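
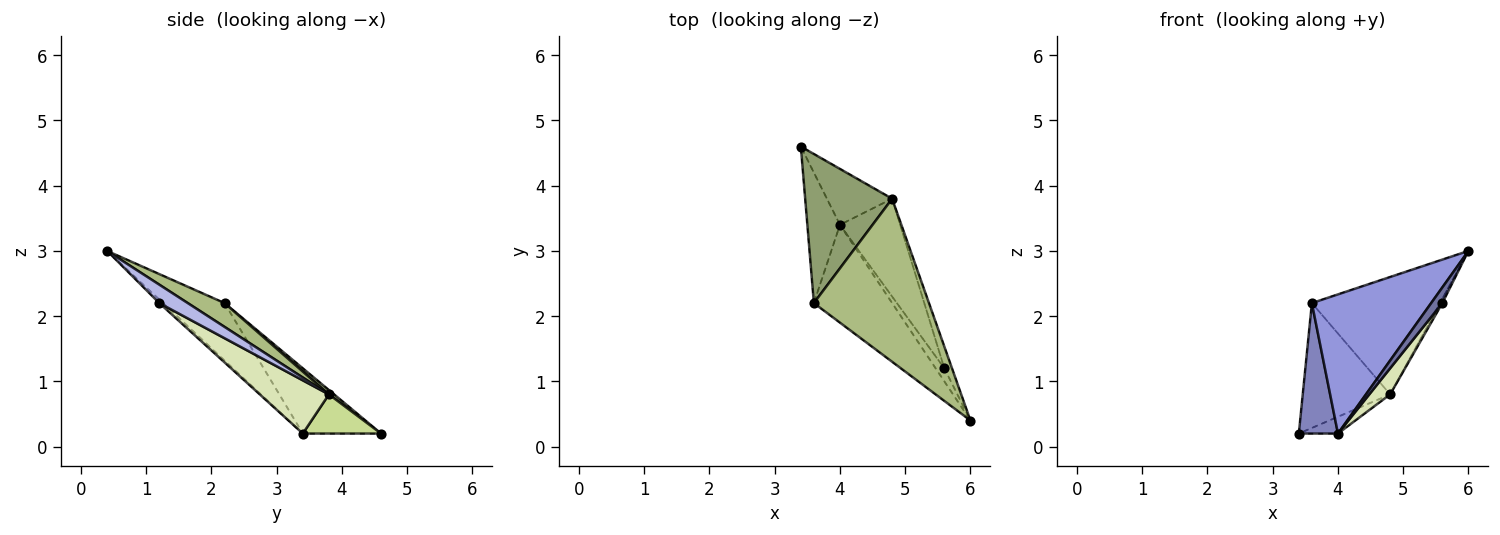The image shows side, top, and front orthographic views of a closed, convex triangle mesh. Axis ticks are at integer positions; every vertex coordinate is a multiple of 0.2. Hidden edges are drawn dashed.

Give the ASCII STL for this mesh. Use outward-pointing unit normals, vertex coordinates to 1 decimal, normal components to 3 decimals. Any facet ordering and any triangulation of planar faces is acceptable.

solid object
 facet normal -0.248 -0.744 -0.620
  outer loop
   vertex 5.6 1.2 2.2
   vertex 6.0 0.4 3.0
   vertex 4.0 3.4 0.2
  endloop
 endfacet
 facet normal -0.816 -0.408 -0.408
  outer loop
   vertex 3.6 2.2 2.2
   vertex 3.4 4.6 0.2
   vertex 4.0 3.4 0.2
  endloop
 endfacet
 facet normal -0.389 -0.754 -0.530
  outer loop
   vertex 3.6 2.2 2.2
   vertex 4.0 3.4 0.2
   vertex 6.0 0.4 3.0
  endloop
 endfacet
 facet normal 0.920 0.077 -0.383
  outer loop
   vertex 4.8 3.8 0.8
   vertex 6.0 0.4 3.0
   vertex 5.6 1.2 2.2
  endloop
 endfacet
 facet normal 0.038 0.642 0.766
  outer loop
   vertex 4.8 3.8 0.8
   vertex 3.4 4.6 0.2
   vertex 3.6 2.2 2.2
  endloop
 endfacet
 facet normal 0.165 0.576 0.800
  outer loop
   vertex 4.8 3.8 0.8
   vertex 3.6 2.2 2.2
   vertex 6.0 0.4 3.0
  endloop
 endfacet
 facet normal 0.498 0.249 -0.830
  outer loop
   vertex 4.8 3.8 0.8
   vertex 4.0 3.4 0.2
   vertex 3.4 4.6 0.2
  endloop
 endfacet
 facet normal 0.649 -0.196 -0.735
  outer loop
   vertex 4.8 3.8 0.8
   vertex 5.6 1.2 2.2
   vertex 4.0 3.4 0.2
  endloop
 endfacet
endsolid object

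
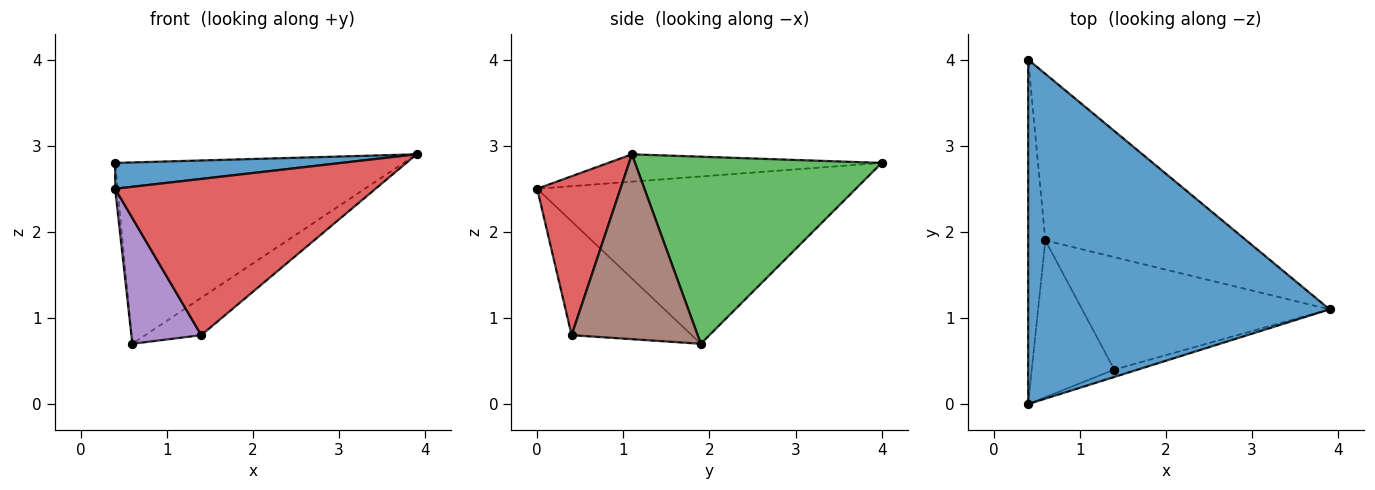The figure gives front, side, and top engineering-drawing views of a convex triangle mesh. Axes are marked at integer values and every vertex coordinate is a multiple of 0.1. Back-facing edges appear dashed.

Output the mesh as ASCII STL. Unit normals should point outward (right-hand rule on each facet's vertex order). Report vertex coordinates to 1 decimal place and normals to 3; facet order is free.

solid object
 facet normal -0.090 -0.074 0.993
  outer loop
   vertex 0.4 4.0 2.8
   vertex 0.4 0.0 2.5
   vertex 3.9 1.1 2.9
  endloop
 endfacet
 facet normal -0.995 0.008 -0.102
  outer loop
   vertex 0.6 1.9 0.7
   vertex 0.4 0.0 2.5
   vertex 0.4 4.0 2.8
  endloop
 endfacet
 facet normal 0.533 0.623 -0.572
  outer loop
   vertex 0.6 1.9 0.7
   vertex 0.4 4.0 2.8
   vertex 3.9 1.1 2.9
  endloop
 endfacet
 facet normal 0.304 -0.952 -0.045
  outer loop
   vertex 1.4 0.4 0.8
   vertex 3.9 1.1 2.9
   vertex 0.4 0.0 2.5
  endloop
 endfacet
 facet normal -0.732 -0.426 -0.531
  outer loop
   vertex 1.4 0.4 0.8
   vertex 0.4 0.0 2.5
   vertex 0.6 1.9 0.7
  endloop
 endfacet
 facet normal 0.578 0.257 -0.774
  outer loop
   vertex 1.4 0.4 0.8
   vertex 0.6 1.9 0.7
   vertex 3.9 1.1 2.9
  endloop
 endfacet
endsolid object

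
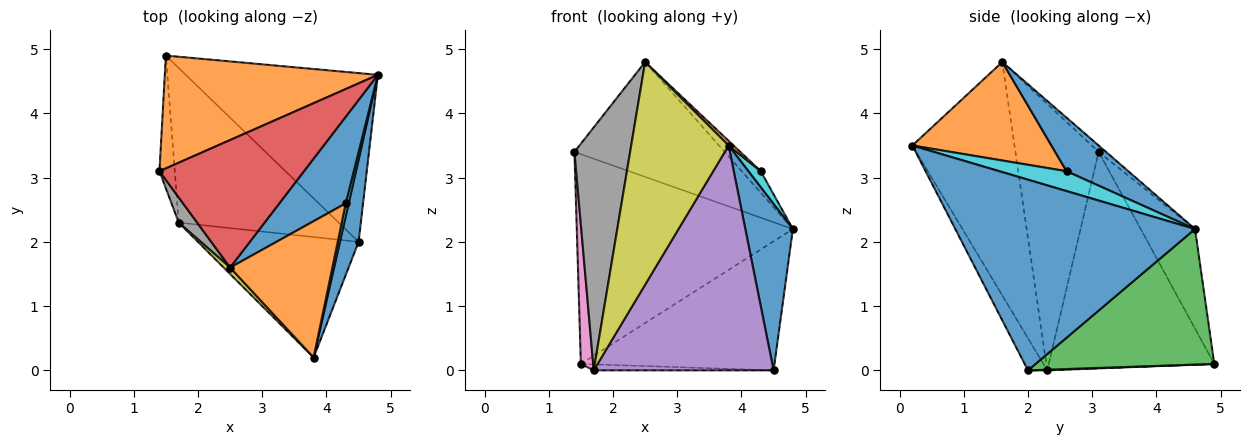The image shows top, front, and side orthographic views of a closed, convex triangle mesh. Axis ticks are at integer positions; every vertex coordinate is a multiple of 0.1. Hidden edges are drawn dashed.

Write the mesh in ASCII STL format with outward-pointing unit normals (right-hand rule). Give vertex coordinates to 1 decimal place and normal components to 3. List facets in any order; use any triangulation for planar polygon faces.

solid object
 facet normal 0.976 -0.194 0.096
  outer loop
   vertex 4.5 2.0 0.0
   vertex 4.8 4.6 2.2
   vertex 3.8 0.2 3.5
  endloop
 endfacet
 facet normal -0.216 0.860 0.462
  outer loop
   vertex 1.5 4.9 0.1
   vertex 1.4 3.1 3.4
   vertex 4.8 4.6 2.2
  endloop
 endfacet
 facet normal 0.489 0.530 -0.693
  outer loop
   vertex 1.5 4.9 0.1
   vertex 4.8 4.6 2.2
   vertex 4.5 2.0 0.0
  endloop
 endfacet
 facet normal -0.033 0.669 0.743
  outer loop
   vertex 2.5 1.6 4.8
   vertex 4.8 4.6 2.2
   vertex 1.4 3.1 3.4
  endloop
 endfacet
 facet normal -0.094 -0.878 -0.470
  outer loop
   vertex 1.7 2.3 0.0
   vertex 4.5 2.0 0.0
   vertex 3.8 0.2 3.5
  endloop
 endfacet
 facet normal 0.004 0.039 -0.999
  outer loop
   vertex 1.7 2.3 0.0
   vertex 1.5 4.9 0.1
   vertex 4.5 2.0 0.0
  endloop
 endfacet
 facet normal -0.995 -0.074 -0.070
  outer loop
   vertex 1.7 2.3 0.0
   vertex 1.4 3.1 3.4
   vertex 1.5 4.9 0.1
  endloop
 endfacet
 facet normal -0.830 -0.555 0.057
  outer loop
   vertex 1.7 2.3 0.0
   vertex 2.5 1.6 4.8
   vertex 1.4 3.1 3.4
  endloop
 endfacet
 facet normal -0.723 -0.690 0.020
  outer loop
   vertex 1.7 2.3 0.0
   vertex 3.8 0.2 3.5
   vertex 2.5 1.6 4.8
  endloop
 endfacet
 facet normal 0.973 -0.179 0.143
  outer loop
   vertex 4.3 2.6 3.1
   vertex 3.8 0.2 3.5
   vertex 4.8 4.6 2.2
  endloop
 endfacet
 facet normal 0.616 0.190 0.764
  outer loop
   vertex 4.3 2.6 3.1
   vertex 4.8 4.6 2.2
   vertex 2.5 1.6 4.8
  endloop
 endfacet
 facet normal 0.694 -0.025 0.720
  outer loop
   vertex 4.3 2.6 3.1
   vertex 2.5 1.6 4.8
   vertex 3.8 0.2 3.5
  endloop
 endfacet
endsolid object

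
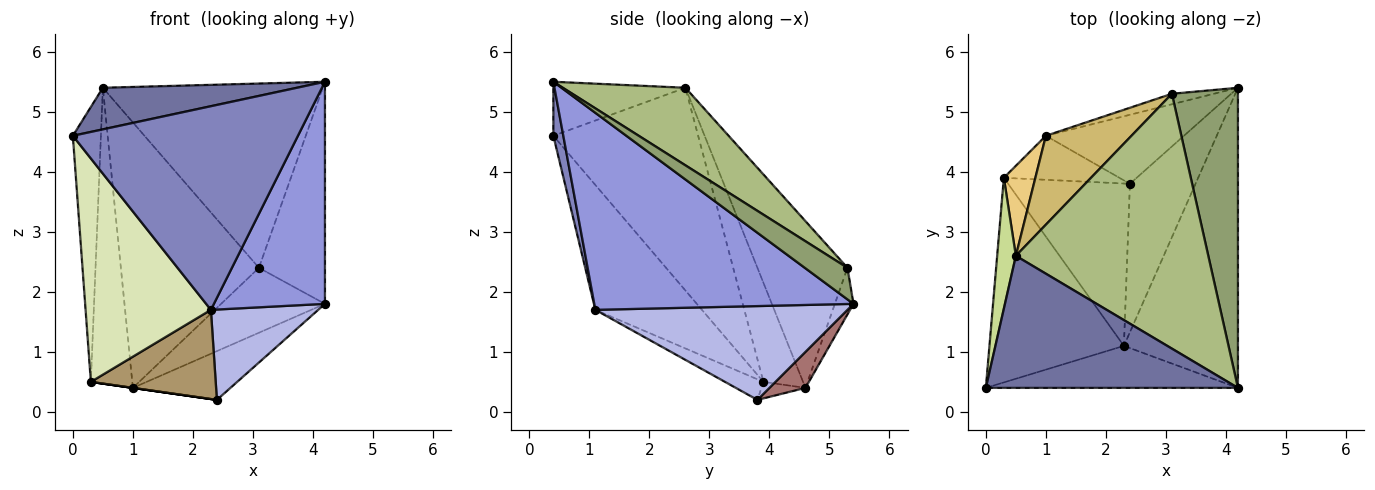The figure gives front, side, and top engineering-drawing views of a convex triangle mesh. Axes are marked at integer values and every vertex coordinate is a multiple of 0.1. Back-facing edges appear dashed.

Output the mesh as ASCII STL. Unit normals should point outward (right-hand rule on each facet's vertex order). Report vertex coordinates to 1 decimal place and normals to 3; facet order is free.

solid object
 facet normal -0.200 -0.294 0.934
  outer loop
   vertex 0.5 2.6 5.4
   vertex 0.0 0.4 4.6
   vertex 4.2 0.4 5.5
  endloop
 endfacet
 facet normal 0.043 -0.978 -0.202
  outer loop
   vertex 2.3 1.1 1.7
   vertex 4.2 0.4 5.5
   vertex 0.0 0.4 4.6
  endloop
 endfacet
 facet normal 0.811 -0.348 -0.470
  outer loop
   vertex 2.3 1.1 1.7
   vertex 4.2 5.4 1.8
   vertex 4.2 0.4 5.5
  endloop
 endfacet
 facet normal 0.774 -0.329 -0.541
  outer loop
   vertex 2.3 1.1 1.7
   vertex 2.4 3.8 0.2
   vertex 4.2 5.4 1.8
  endloop
 endfacet
 facet normal 0.359 0.555 0.750
  outer loop
   vertex 3.1 5.3 2.4
   vertex 4.2 0.4 5.5
   vertex 4.2 5.4 1.8
  endloop
 endfacet
 facet normal 0.310 0.557 0.770
  outer loop
   vertex 3.1 5.3 2.4
   vertex 0.5 2.6 5.4
   vertex 4.2 0.4 5.5
  endloop
 endfacet
 facet normal -0.978 0.189 0.090
  outer loop
   vertex 0.3 3.9 0.5
   vertex 0.0 0.4 4.6
   vertex 0.5 2.6 5.4
  endloop
 endfacet
 facet normal -0.531 -0.625 -0.572
  outer loop
   vertex 0.3 3.9 0.5
   vertex 2.3 1.1 1.7
   vertex 0.0 0.4 4.6
  endloop
 endfacet
 facet normal -0.147 -0.476 -0.867
  outer loop
   vertex 0.3 3.9 0.5
   vertex 2.4 3.8 0.2
   vertex 2.3 1.1 1.7
  endloop
 endfacet
 facet normal -0.526 0.807 0.270
  outer loop
   vertex 1.0 4.6 0.4
   vertex 0.5 2.6 5.4
   vertex 3.1 5.3 2.4
  endloop
 endfacet
 facet normal -0.675 0.706 0.215
  outer loop
   vertex 1.0 4.6 0.4
   vertex 0.3 3.9 0.5
   vertex 0.5 2.6 5.4
  endloop
 endfacet
 facet normal -0.174 0.972 -0.157
  outer loop
   vertex 1.0 4.6 0.4
   vertex 3.1 5.3 2.4
   vertex 4.2 5.4 1.8
  endloop
 endfacet
 facet normal 0.208 0.564 -0.799
  outer loop
   vertex 1.0 4.6 0.4
   vertex 4.2 5.4 1.8
   vertex 2.4 3.8 0.2
  endloop
 endfacet
 facet normal -0.141 0.000 -0.990
  outer loop
   vertex 1.0 4.6 0.4
   vertex 2.4 3.8 0.2
   vertex 0.3 3.9 0.5
  endloop
 endfacet
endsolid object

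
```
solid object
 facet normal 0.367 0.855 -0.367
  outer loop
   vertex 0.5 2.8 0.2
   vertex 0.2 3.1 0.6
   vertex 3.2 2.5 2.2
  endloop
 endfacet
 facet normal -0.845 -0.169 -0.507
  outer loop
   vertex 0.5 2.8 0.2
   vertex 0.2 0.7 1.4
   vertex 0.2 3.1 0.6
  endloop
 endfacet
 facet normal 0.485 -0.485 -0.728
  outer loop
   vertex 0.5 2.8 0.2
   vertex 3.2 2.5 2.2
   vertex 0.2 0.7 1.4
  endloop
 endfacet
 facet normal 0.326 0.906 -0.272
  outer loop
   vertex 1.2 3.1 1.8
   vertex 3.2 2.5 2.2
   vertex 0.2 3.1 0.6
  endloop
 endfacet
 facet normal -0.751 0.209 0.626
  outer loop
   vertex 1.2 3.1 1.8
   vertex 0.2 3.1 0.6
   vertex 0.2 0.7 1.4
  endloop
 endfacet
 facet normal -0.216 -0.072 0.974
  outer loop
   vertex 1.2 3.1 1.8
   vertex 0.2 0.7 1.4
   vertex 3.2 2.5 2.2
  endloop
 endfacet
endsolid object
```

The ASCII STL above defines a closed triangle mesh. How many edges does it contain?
9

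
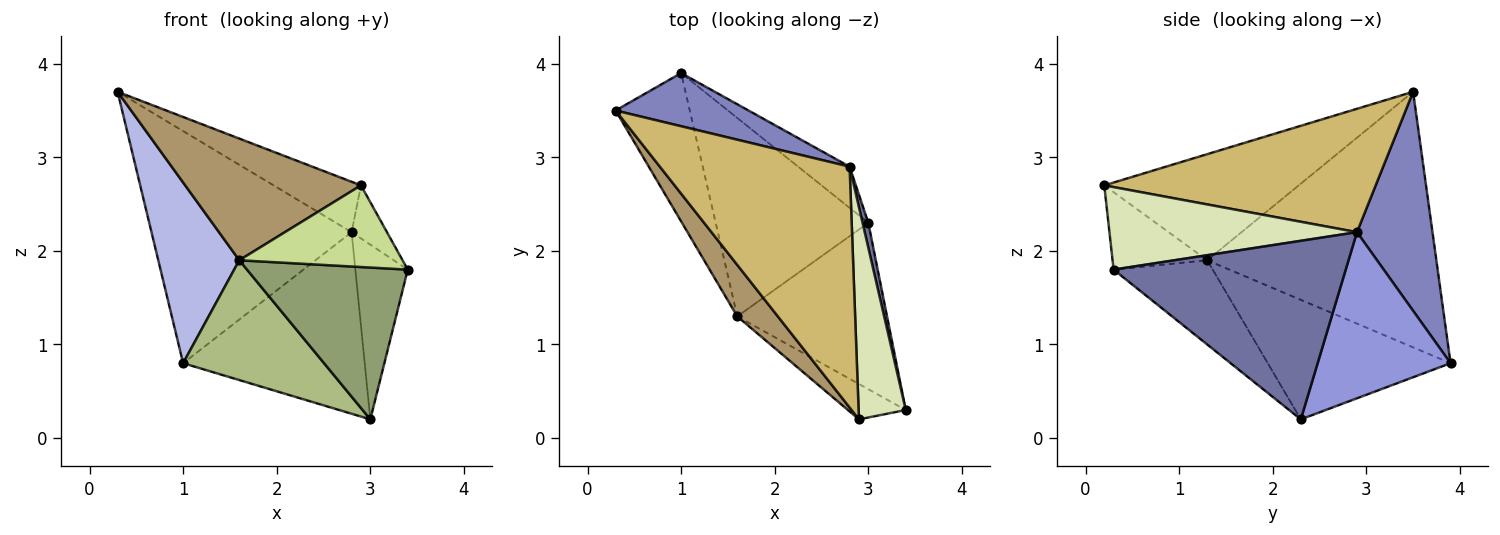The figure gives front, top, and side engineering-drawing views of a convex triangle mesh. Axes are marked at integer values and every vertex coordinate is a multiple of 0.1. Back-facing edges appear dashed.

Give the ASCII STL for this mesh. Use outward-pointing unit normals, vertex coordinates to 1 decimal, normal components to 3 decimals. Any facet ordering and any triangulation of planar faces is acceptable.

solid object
 facet normal 0.975 0.220 0.031
  outer loop
   vertex 2.8 2.9 2.2
   vertex 3.4 0.3 1.8
   vertex 3.0 2.3 0.2
  endloop
 endfacet
 facet normal 0.345 0.915 0.210
  outer loop
   vertex 2.8 2.9 2.2
   vertex 1.0 3.9 0.8
   vertex 0.3 3.5 3.7
  endloop
 endfacet
 facet normal 0.581 0.794 -0.180
  outer loop
   vertex 2.8 2.9 2.2
   vertex 3.0 2.3 0.2
   vertex 1.0 3.9 0.8
  endloop
 endfacet
 facet normal -0.909 -0.321 -0.264
  outer loop
   vertex 1.6 1.3 1.9
   vertex 0.3 3.5 3.7
   vertex 1.0 3.9 0.8
  endloop
 endfacet
 facet normal -0.384 -0.622 -0.682
  outer loop
   vertex 1.6 1.3 1.9
   vertex 3.0 2.3 0.2
   vertex 3.4 0.3 1.8
  endloop
 endfacet
 facet normal -0.557 -0.429 -0.711
  outer loop
   vertex 1.6 1.3 1.9
   vertex 1.0 3.9 0.8
   vertex 3.0 2.3 0.2
  endloop
 endfacet
 facet normal -0.470 -0.810 -0.351
  outer loop
   vertex 2.9 0.2 2.7
   vertex 1.6 1.3 1.9
   vertex 3.4 0.3 1.8
  endloop
 endfacet
 facet normal 0.862 0.123 0.492
  outer loop
   vertex 2.9 0.2 2.7
   vertex 3.4 0.3 1.8
   vertex 2.8 2.9 2.2
  endloop
 endfacet
 facet normal -0.714 -0.645 0.273
  outer loop
   vertex 2.9 0.2 2.7
   vertex 0.3 3.5 3.7
   vertex 1.6 1.3 1.9
  endloop
 endfacet
 facet normal 0.537 0.173 0.826
  outer loop
   vertex 2.9 0.2 2.7
   vertex 2.8 2.9 2.2
   vertex 0.3 3.5 3.7
  endloop
 endfacet
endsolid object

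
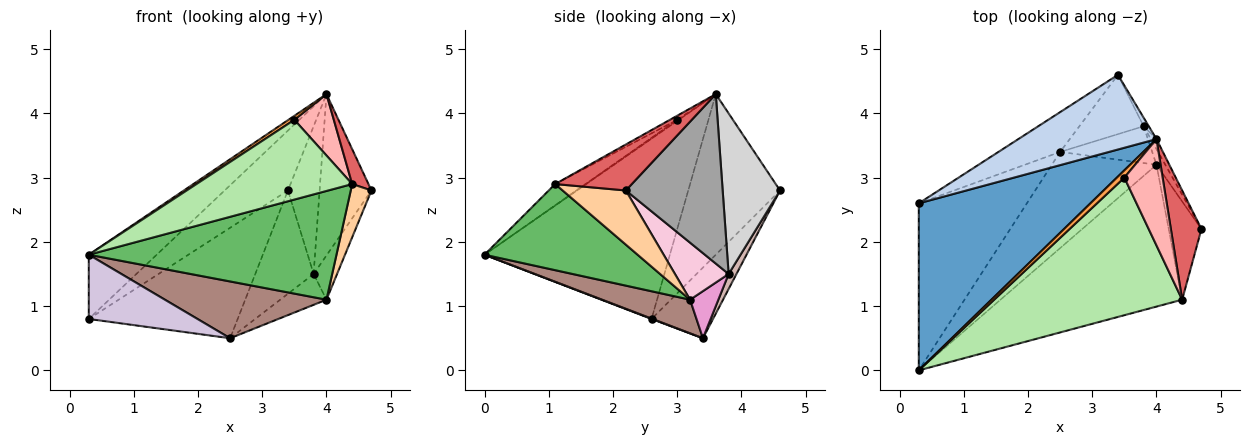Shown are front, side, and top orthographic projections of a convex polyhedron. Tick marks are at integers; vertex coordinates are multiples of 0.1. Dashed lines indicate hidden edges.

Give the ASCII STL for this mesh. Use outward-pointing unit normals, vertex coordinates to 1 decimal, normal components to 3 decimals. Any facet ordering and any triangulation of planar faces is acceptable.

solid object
 facet normal -0.700 0.256 0.667
  outer loop
   vertex 4.0 3.6 4.3
   vertex 0.3 2.6 0.8
   vertex 0.3 0.0 1.8
  endloop
 endfacet
 facet normal -0.672 0.464 0.578
  outer loop
   vertex 3.4 4.6 2.8
   vertex 0.3 2.6 0.8
   vertex 4.0 3.6 4.3
  endloop
 endfacet
 facet normal -0.124 -0.477 0.870
  outer loop
   vertex 3.5 3.0 3.9
   vertex 4.0 3.6 4.3
   vertex 0.3 0.0 1.8
  endloop
 endfacet
 facet normal 0.824 -0.270 -0.498
  outer loop
   vertex 4.4 1.1 2.9
   vertex 4.0 3.2 1.1
   vertex 4.7 2.2 2.8
  endloop
 endfacet
 facet normal 0.352 -0.570 -0.743
  outer loop
   vertex 4.4 1.1 2.9
   vertex 0.3 0.0 1.8
   vertex 4.0 3.2 1.1
  endloop
 endfacet
 facet normal -0.097 -0.499 0.861
  outer loop
   vertex 4.4 1.1 2.9
   vertex 3.5 3.0 3.9
   vertex 0.3 0.0 1.8
  endloop
 endfacet
 facet normal 0.820 -0.174 0.545
  outer loop
   vertex 4.4 1.1 2.9
   vertex 4.7 2.2 2.8
   vertex 4.0 3.6 4.3
  endloop
 endfacet
 facet normal -0.093 -0.498 0.862
  outer loop
   vertex 4.4 1.1 2.9
   vertex 4.0 3.6 4.3
   vertex 3.5 3.0 3.9
  endloop
 endfacet
 facet normal -0.362 0.877 -0.316
  outer loop
   vertex 2.5 3.4 0.5
   vertex 0.3 2.6 0.8
   vertex 3.4 4.6 2.8
  endloop
 endfacet
 facet normal 0.003 -0.359 -0.933
  outer loop
   vertex 2.5 3.4 0.5
   vertex 0.3 0.0 1.8
   vertex 0.3 2.6 0.8
  endloop
 endfacet
 facet normal 0.267 -0.490 -0.830
  outer loop
   vertex 2.5 3.4 0.5
   vertex 4.0 3.2 1.1
   vertex 0.3 0.0 1.8
  endloop
 endfacet
 facet normal 0.115 0.861 -0.495
  outer loop
   vertex 3.8 3.8 1.5
   vertex 2.5 3.4 0.5
   vertex 3.4 4.6 2.8
  endloop
 endfacet
 facet normal 0.365 0.598 -0.714
  outer loop
   vertex 3.8 3.8 1.5
   vertex 4.0 3.2 1.1
   vertex 2.5 3.4 0.5
  endloop
 endfacet
 facet normal 0.907 0.396 -0.141
  outer loop
   vertex 3.8 3.8 1.5
   vertex 4.7 2.2 2.8
   vertex 4.0 3.2 1.1
  endloop
 endfacet
 facet normal 0.881 0.472 -0.029
  outer loop
   vertex 3.8 3.8 1.5
   vertex 4.0 3.6 4.3
   vertex 4.7 2.2 2.8
  endloop
 endfacet
 facet normal 0.875 0.483 -0.028
  outer loop
   vertex 3.8 3.8 1.5
   vertex 3.4 4.6 2.8
   vertex 4.0 3.6 4.3
  endloop
 endfacet
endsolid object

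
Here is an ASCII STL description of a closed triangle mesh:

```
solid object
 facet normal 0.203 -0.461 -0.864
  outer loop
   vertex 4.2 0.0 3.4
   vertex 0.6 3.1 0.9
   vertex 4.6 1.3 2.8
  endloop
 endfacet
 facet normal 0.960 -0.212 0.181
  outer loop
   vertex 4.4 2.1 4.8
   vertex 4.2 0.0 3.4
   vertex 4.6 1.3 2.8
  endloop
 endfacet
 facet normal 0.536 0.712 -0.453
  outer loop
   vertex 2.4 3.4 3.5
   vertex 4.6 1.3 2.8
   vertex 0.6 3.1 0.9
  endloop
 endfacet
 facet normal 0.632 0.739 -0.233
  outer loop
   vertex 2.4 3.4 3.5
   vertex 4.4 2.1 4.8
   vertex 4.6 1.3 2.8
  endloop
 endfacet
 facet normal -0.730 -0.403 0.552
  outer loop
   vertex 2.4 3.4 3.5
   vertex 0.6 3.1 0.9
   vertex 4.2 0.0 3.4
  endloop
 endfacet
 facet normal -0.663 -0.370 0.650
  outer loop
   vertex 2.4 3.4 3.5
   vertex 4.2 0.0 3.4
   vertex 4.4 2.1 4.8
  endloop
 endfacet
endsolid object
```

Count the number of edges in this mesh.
9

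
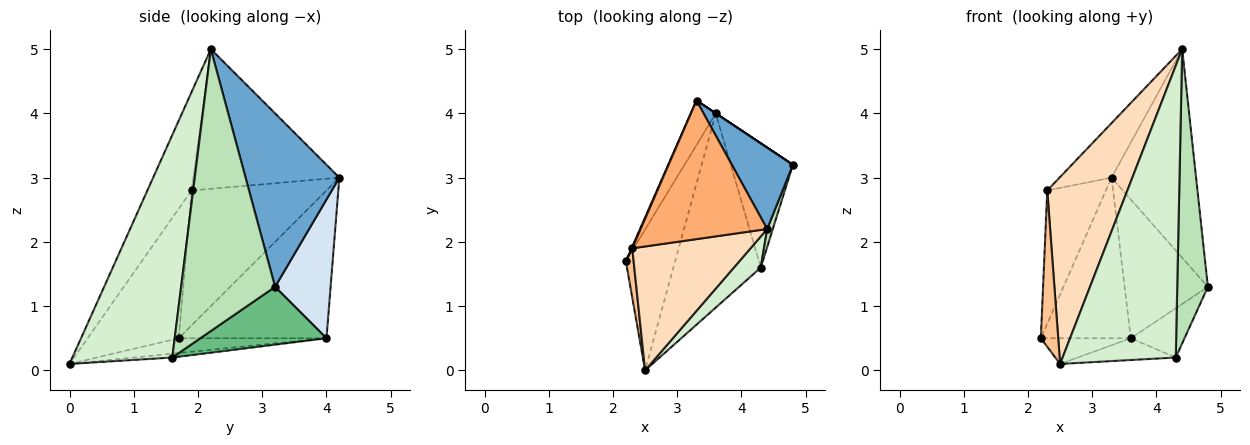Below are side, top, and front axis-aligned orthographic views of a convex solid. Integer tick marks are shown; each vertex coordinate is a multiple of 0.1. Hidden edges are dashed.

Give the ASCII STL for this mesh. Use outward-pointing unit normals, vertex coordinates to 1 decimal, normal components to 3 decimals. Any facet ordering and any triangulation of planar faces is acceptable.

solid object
 facet normal 0.718 0.648 0.253
  outer loop
   vertex 3.3 4.2 3.0
   vertex 4.4 2.2 5.0
   vertex 4.8 3.2 1.3
  endloop
 endfacet
 facet normal -0.283 0.172 -0.944
  outer loop
   vertex 3.6 4.0 0.5
   vertex 2.5 0.0 0.1
   vertex 2.2 1.7 0.5
  endloop
 endfacet
 facet normal -0.845 0.515 -0.143
  outer loop
   vertex 3.6 4.0 0.5
   vertex 2.2 1.7 0.5
   vertex 3.3 4.2 3.0
  endloop
 endfacet
 facet normal 0.555 0.832 0.000
  outer loop
   vertex 3.6 4.0 0.5
   vertex 3.3 4.2 3.0
   vertex 4.8 3.2 1.3
  endloop
 endfacet
 facet normal -0.917 0.398 0.005
  outer loop
   vertex 2.3 1.9 2.8
   vertex 3.3 4.2 3.0
   vertex 2.2 1.7 0.5
  endloop
 endfacet
 facet normal -0.717 0.255 0.649
  outer loop
   vertex 2.3 1.9 2.8
   vertex 4.4 2.2 5.0
   vertex 3.3 4.2 3.0
  endloop
 endfacet
 facet normal -0.981 -0.187 0.059
  outer loop
   vertex 2.3 1.9 2.8
   vertex 2.2 1.7 0.5
   vertex 2.5 0.0 0.1
  endloop
 endfacet
 facet normal -0.418 -0.757 0.502
  outer loop
   vertex 2.3 1.9 2.8
   vertex 2.5 0.0 0.1
   vertex 4.4 2.2 5.0
  endloop
 endfacet
 facet normal 0.654 0.279 -0.703
  outer loop
   vertex 4.3 1.6 0.2
   vertex 3.6 4.0 0.5
   vertex 4.8 3.2 1.3
  endloop
 endfacet
 facet normal -0.044 0.111 -0.993
  outer loop
   vertex 4.3 1.6 0.2
   vertex 2.5 0.0 0.1
   vertex 3.6 4.0 0.5
  endloop
 endfacet
 facet normal 0.951 -0.310 0.019
  outer loop
   vertex 4.3 1.6 0.2
   vertex 4.8 3.2 1.3
   vertex 4.4 2.2 5.0
  endloop
 endfacet
 facet normal 0.660 -0.747 0.080
  outer loop
   vertex 4.3 1.6 0.2
   vertex 4.4 2.2 5.0
   vertex 2.5 0.0 0.1
  endloop
 endfacet
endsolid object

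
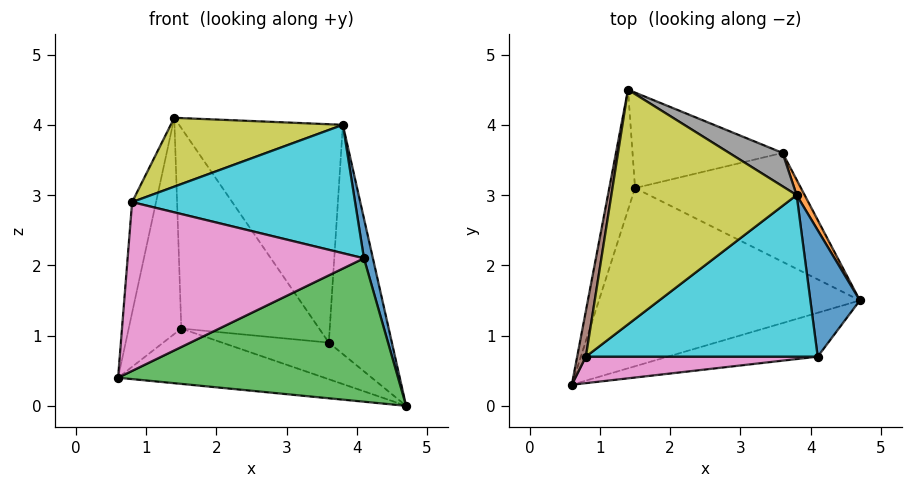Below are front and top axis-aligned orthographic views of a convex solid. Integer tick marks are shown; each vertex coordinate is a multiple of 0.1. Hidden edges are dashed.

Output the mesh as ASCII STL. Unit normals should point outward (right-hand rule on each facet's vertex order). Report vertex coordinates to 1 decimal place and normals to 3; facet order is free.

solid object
 facet normal -0.177 0.292 -0.940
  outer loop
   vertex 1.5 3.1 1.1
   vertex 4.7 1.5 0.0
   vertex 0.6 0.3 0.4
  endloop
 endfacet
 facet normal -0.920 0.343 -0.191
  outer loop
   vertex 1.5 3.1 1.1
   vertex 0.6 0.3 0.4
   vertex 1.4 4.5 4.1
  endloop
 endfacet
 facet normal 0.244 -0.927 -0.284
  outer loop
   vertex 4.1 0.7 2.1
   vertex 0.6 0.3 0.4
   vertex 4.7 1.5 0.0
  endloop
 endfacet
 facet normal -0.164 0.315 -0.935
  outer loop
   vertex 3.6 3.6 0.9
   vertex 4.7 1.5 0.0
   vertex 1.5 3.1 1.1
  endloop
 endfacet
 facet normal -0.248 0.875 -0.416
  outer loop
   vertex 3.6 3.6 0.9
   vertex 1.5 3.1 1.1
   vertex 1.4 4.5 4.1
  endloop
 endfacet
 facet normal -0.989 0.138 0.057
  outer loop
   vertex 0.8 0.7 2.9
   vertex 1.4 4.5 4.1
   vertex 0.6 0.3 0.4
  endloop
 endfacet
 facet normal 0.038 -0.987 0.155
  outer loop
   vertex 0.8 0.7 2.9
   vertex 0.6 0.3 0.4
   vertex 4.1 0.7 2.1
  endloop
 endfacet
 facet normal 0.529 0.839 0.128
  outer loop
   vertex 3.8 3.0 4.0
   vertex 3.6 3.6 0.9
   vertex 1.4 4.5 4.1
  endloop
 endfacet
 facet normal -0.135 -0.279 0.951
  outer loop
   vertex 3.8 3.0 4.0
   vertex 1.4 4.5 4.1
   vertex 0.8 0.7 2.9
  endloop
 endfacet
 facet normal 0.186 -0.611 0.769
  outer loop
   vertex 3.8 3.0 4.0
   vertex 0.8 0.7 2.9
   vertex 4.1 0.7 2.1
  endloop
 endfacet
 facet normal 0.966 -0.078 0.246
  outer loop
   vertex 3.8 3.0 4.0
   vertex 4.1 0.7 2.1
   vertex 4.7 1.5 0.0
  endloop
 endfacet
 facet normal 0.891 0.454 0.030
  outer loop
   vertex 3.8 3.0 4.0
   vertex 4.7 1.5 0.0
   vertex 3.6 3.6 0.9
  endloop
 endfacet
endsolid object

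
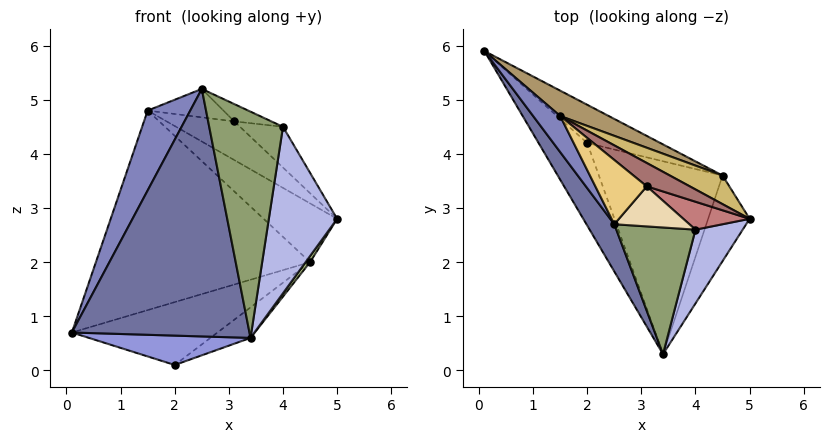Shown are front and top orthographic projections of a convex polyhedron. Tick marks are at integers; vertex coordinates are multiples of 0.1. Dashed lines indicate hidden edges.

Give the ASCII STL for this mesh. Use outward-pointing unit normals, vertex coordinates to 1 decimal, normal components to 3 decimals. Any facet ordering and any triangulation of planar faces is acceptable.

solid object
 facet normal -0.857 -0.507 0.097
  outer loop
   vertex 2.5 2.7 5.2
   vertex 0.1 5.9 0.7
   vertex 3.4 0.3 0.6
  endloop
 endfacet
 facet normal -0.893 -0.410 0.185
  outer loop
   vertex 1.5 4.7 4.8
   vertex 0.1 5.9 0.7
   vertex 2.5 2.7 5.2
  endloop
 endfacet
 facet normal -0.513 -0.288 -0.809
  outer loop
   vertex 2.0 4.2 0.1
   vertex 3.4 0.3 0.6
   vertex 0.1 5.9 0.7
  endloop
 endfacet
 facet normal 0.657 -0.689 0.305
  outer loop
   vertex 4.0 2.6 4.5
   vertex 3.4 0.3 0.6
   vertex 5.0 2.8 2.8
  endloop
 endfacet
 facet normal 0.167 -0.860 0.482
  outer loop
   vertex 4.0 2.6 4.5
   vertex 2.5 2.7 5.2
   vertex 3.4 0.3 0.6
  endloop
 endfacet
 facet normal 0.829 -0.040 -0.558
  outer loop
   vertex 4.5 3.6 2.0
   vertex 5.0 2.8 2.8
   vertex 3.4 0.3 0.6
  endloop
 endfacet
 facet normal 0.619 0.123 -0.776
  outer loop
   vertex 4.5 3.6 2.0
   vertex 3.4 0.3 0.6
   vertex 2.0 4.2 0.1
  endloop
 endfacet
 facet normal 0.515 0.732 -0.446
  outer loop
   vertex 4.5 3.6 2.0
   vertex 2.0 4.2 0.1
   vertex 0.1 5.9 0.7
  endloop
 endfacet
 facet normal 0.434 0.894 0.114
  outer loop
   vertex 4.5 3.6 2.0
   vertex 0.1 5.9 0.7
   vertex 1.5 4.7 4.8
  endloop
 endfacet
 facet normal 0.594 0.723 0.352
  outer loop
   vertex 4.5 3.6 2.0
   vertex 1.5 4.7 4.8
   vertex 5.0 2.8 2.8
  endloop
 endfacet
 facet normal 0.405 0.370 0.836
  outer loop
   vertex 3.1 3.4 4.6
   vertex 1.5 4.7 4.8
   vertex 2.5 2.7 5.2
  endloop
 endfacet
 facet normal 0.414 0.361 0.836
  outer loop
   vertex 3.1 3.4 4.6
   vertex 2.5 2.7 5.2
   vertex 4.0 2.6 4.5
  endloop
 endfacet
 facet normal 0.605 0.681 0.412
  outer loop
   vertex 3.1 3.4 4.6
   vertex 5.0 2.8 2.8
   vertex 1.5 4.7 4.8
  endloop
 endfacet
 facet normal 0.623 0.645 0.442
  outer loop
   vertex 3.1 3.4 4.6
   vertex 4.0 2.6 4.5
   vertex 5.0 2.8 2.8
  endloop
 endfacet
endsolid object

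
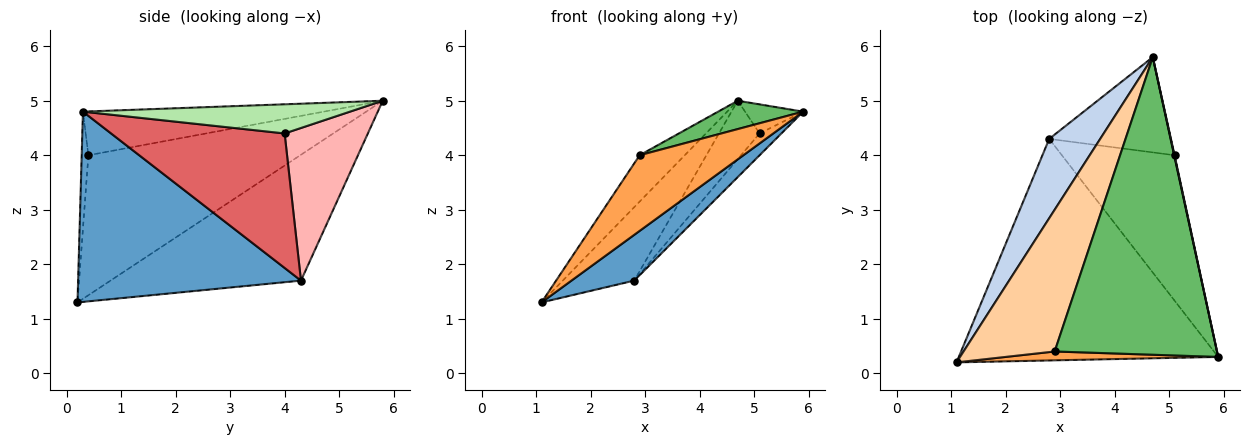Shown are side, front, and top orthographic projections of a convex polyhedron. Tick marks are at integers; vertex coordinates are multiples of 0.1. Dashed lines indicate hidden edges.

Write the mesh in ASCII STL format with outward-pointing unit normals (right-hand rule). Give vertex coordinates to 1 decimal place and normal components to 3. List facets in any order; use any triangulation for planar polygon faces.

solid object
 facet normal 0.583 -0.164 -0.795
  outer loop
   vertex 2.8 4.3 1.7
   vertex 5.9 0.3 4.8
   vertex 1.1 0.2 1.3
  endloop
 endfacet
 facet normal -0.875 0.328 0.355
  outer loop
   vertex 2.8 4.3 1.7
   vertex 1.1 0.2 1.3
   vertex 4.7 5.8 5.0
  endloop
 endfacet
 facet normal -0.064 -0.991 0.116
  outer loop
   vertex 2.9 0.4 4.0
   vertex 1.1 0.2 1.3
   vertex 5.9 0.3 4.8
  endloop
 endfacet
 facet normal -0.825 0.176 0.537
  outer loop
   vertex 2.9 0.4 4.0
   vertex 4.7 5.8 5.0
   vertex 1.1 0.2 1.3
  endloop
 endfacet
 facet normal -0.259 -0.092 0.961
  outer loop
   vertex 2.9 0.4 4.0
   vertex 5.9 0.3 4.8
   vertex 4.7 5.8 5.0
  endloop
 endfacet
 facet normal 0.977 0.213 0.013
  outer loop
   vertex 5.1 4.0 4.4
   vertex 4.7 5.8 5.0
   vertex 5.9 0.3 4.8
  endloop
 endfacet
 facet normal 0.763 0.096 -0.639
  outer loop
   vertex 5.1 4.0 4.4
   vertex 5.9 0.3 4.8
   vertex 2.8 4.3 1.7
  endloop
 endfacet
 facet normal 0.730 0.357 -0.583
  outer loop
   vertex 5.1 4.0 4.4
   vertex 2.8 4.3 1.7
   vertex 4.7 5.8 5.0
  endloop
 endfacet
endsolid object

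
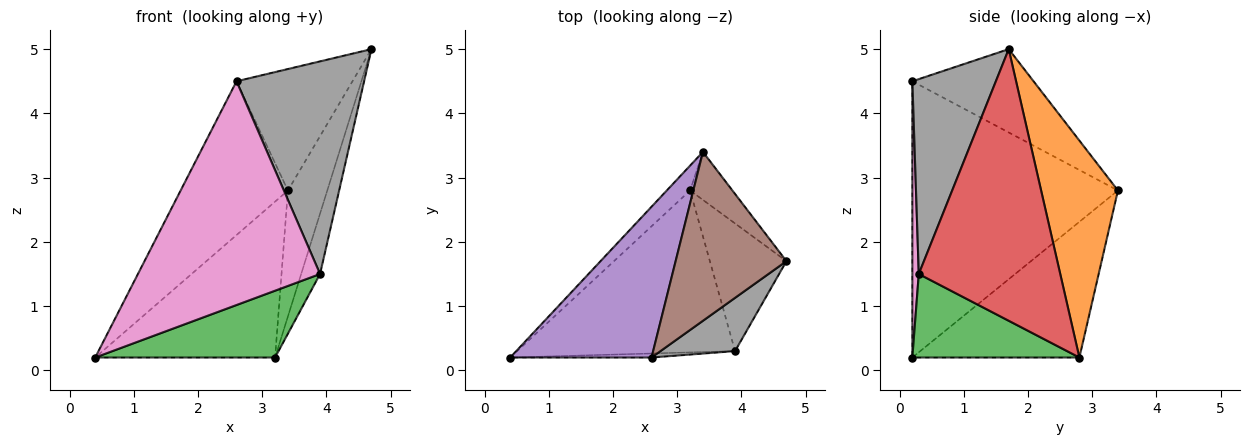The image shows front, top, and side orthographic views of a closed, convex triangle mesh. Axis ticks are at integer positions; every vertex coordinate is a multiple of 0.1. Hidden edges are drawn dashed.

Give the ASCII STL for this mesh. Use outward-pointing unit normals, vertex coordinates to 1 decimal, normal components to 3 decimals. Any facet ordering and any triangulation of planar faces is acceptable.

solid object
 facet normal -0.676 0.728 -0.116
  outer loop
   vertex 3.2 2.8 0.2
   vertex 0.4 0.2 0.2
   vertex 3.4 3.4 2.8
  endloop
 endfacet
 facet normal 0.877 0.449 -0.171
  outer loop
   vertex 3.2 2.8 0.2
   vertex 3.4 3.4 2.8
   vertex 4.7 1.7 5.0
  endloop
 endfacet
 facet normal 0.334 -0.360 -0.871
  outer loop
   vertex 3.9 0.3 1.5
   vertex 0.4 0.2 0.2
   vertex 3.2 2.8 0.2
  endloop
 endfacet
 facet normal 0.955 0.127 -0.269
  outer loop
   vertex 3.9 0.3 1.5
   vertex 3.2 2.8 0.2
   vertex 4.7 1.7 5.0
  endloop
 endfacet
 facet normal -0.807 0.421 0.413
  outer loop
   vertex 2.6 0.2 4.5
   vertex 3.4 3.4 2.8
   vertex 0.4 0.2 0.2
  endloop
 endfacet
 facet normal -0.521 0.498 0.693
  outer loop
   vertex 2.6 0.2 4.5
   vertex 4.7 1.7 5.0
   vertex 3.4 3.4 2.8
  endloop
 endfacet
 facet normal 0.035 -0.999 -0.018
  outer loop
   vertex 2.6 0.2 4.5
   vertex 0.4 0.2 0.2
   vertex 3.9 0.3 1.5
  endloop
 endfacet
 facet normal 0.536 -0.819 0.205
  outer loop
   vertex 2.6 0.2 4.5
   vertex 3.9 0.3 1.5
   vertex 4.7 1.7 5.0
  endloop
 endfacet
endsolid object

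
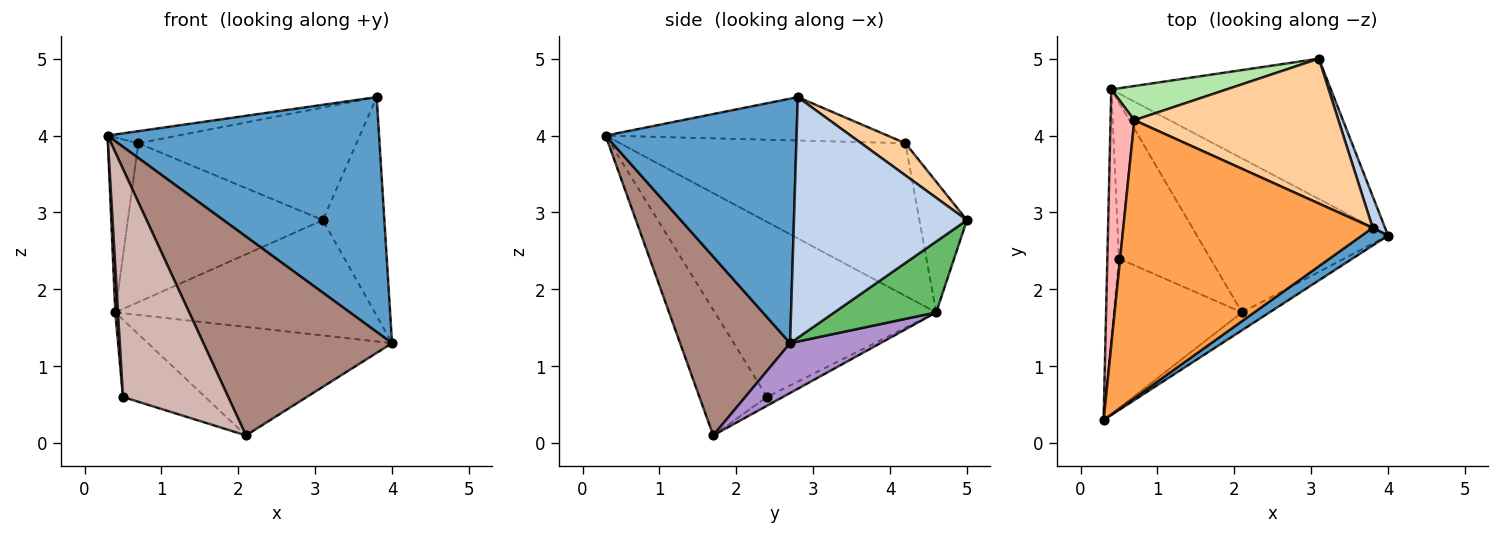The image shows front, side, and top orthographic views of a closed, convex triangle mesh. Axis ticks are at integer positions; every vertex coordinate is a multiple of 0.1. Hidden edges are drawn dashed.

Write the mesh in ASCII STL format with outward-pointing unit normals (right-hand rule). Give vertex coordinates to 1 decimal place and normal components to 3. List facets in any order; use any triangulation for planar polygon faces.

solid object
 facet normal 0.574 -0.816 0.061
  outer loop
   vertex 3.8 2.8 4.5
   vertex 0.3 0.3 4.0
   vertex 4.0 2.7 1.3
  endloop
 endfacet
 facet normal 0.941 0.335 0.048
  outer loop
   vertex 3.8 2.8 4.5
   vertex 4.0 2.7 1.3
   vertex 3.1 5.0 2.9
  endloop
 endfacet
 facet normal -0.171 0.043 0.984
  outer loop
   vertex 0.7 4.2 3.9
   vertex 0.3 0.3 4.0
   vertex 3.8 2.8 4.5
  endloop
 endfacet
 facet normal 0.123 0.609 0.783
  outer loop
   vertex 0.7 4.2 3.9
   vertex 3.8 2.8 4.5
   vertex 3.1 5.0 2.9
  endloop
 endfacet
 facet normal 0.242 0.616 -0.750
  outer loop
   vertex 0.4 4.6 1.7
   vertex 3.1 5.0 2.9
   vertex 4.0 2.7 1.3
  endloop
 endfacet
 facet normal -0.232 0.951 0.205
  outer loop
   vertex 0.4 4.6 1.7
   vertex 0.7 4.2 3.9
   vertex 3.1 5.0 2.9
  endloop
 endfacet
 facet normal -0.998 -0.012 -0.066
  outer loop
   vertex 0.4 4.6 1.7
   vertex 0.5 2.4 0.6
   vertex 0.3 0.3 4.0
  endloop
 endfacet
 facet normal -0.983 0.105 0.153
  outer loop
   vertex 0.4 4.6 1.7
   vertex 0.3 0.3 4.0
   vertex 0.7 4.2 3.9
  endloop
 endfacet
 facet normal 0.208 0.563 -0.800
  outer loop
   vertex 2.1 1.7 0.1
   vertex 0.4 4.6 1.7
   vertex 4.0 2.7 1.3
  endloop
 endfacet
 facet normal -0.085 0.442 -0.893
  outer loop
   vertex 2.1 1.7 0.1
   vertex 0.5 2.4 0.6
   vertex 0.4 4.6 1.7
  endloop
 endfacet
 facet normal 0.502 -0.861 -0.077
  outer loop
   vertex 2.1 1.7 0.1
   vertex 4.0 2.7 1.3
   vertex 0.3 0.3 4.0
  endloop
 endfacet
 facet normal -0.473 -0.737 -0.483
  outer loop
   vertex 2.1 1.7 0.1
   vertex 0.3 0.3 4.0
   vertex 0.5 2.4 0.6
  endloop
 endfacet
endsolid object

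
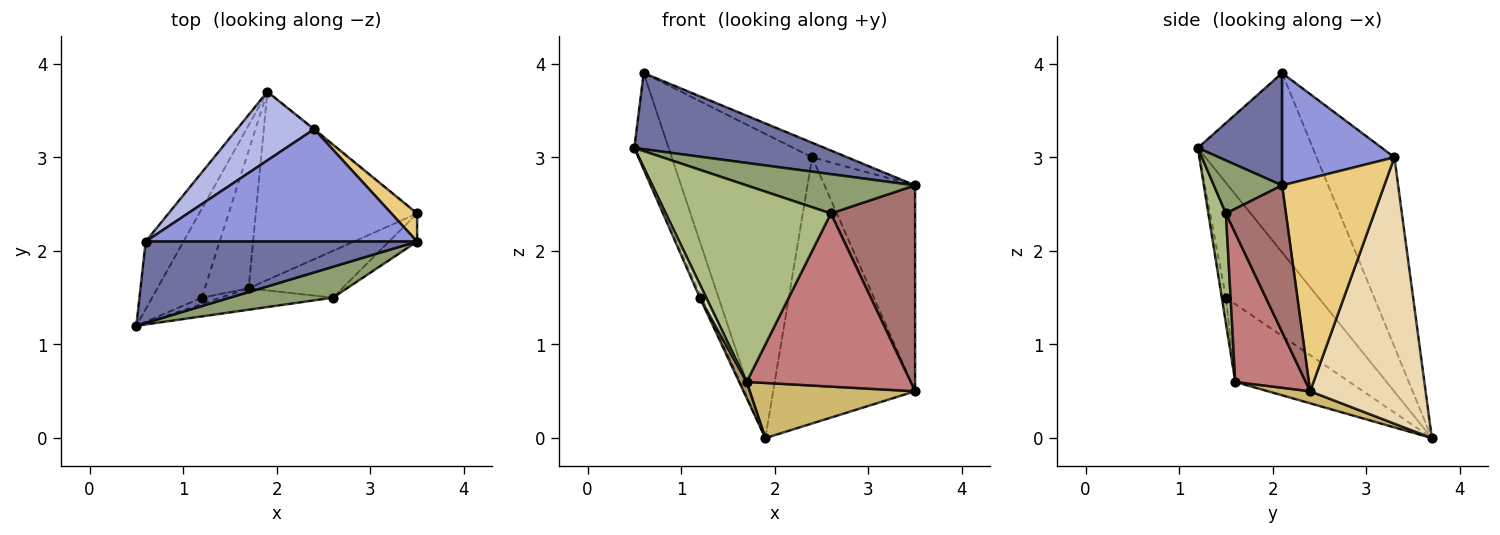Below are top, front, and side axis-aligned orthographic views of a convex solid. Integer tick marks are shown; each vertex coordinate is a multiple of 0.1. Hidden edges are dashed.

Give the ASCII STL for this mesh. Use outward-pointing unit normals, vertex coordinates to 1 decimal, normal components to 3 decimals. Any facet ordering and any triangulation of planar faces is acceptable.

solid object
 facet normal 0.289 -0.654 0.699
  outer loop
   vertex 0.6 2.1 3.9
   vertex 0.5 1.2 3.1
   vertex 3.5 2.1 2.7
  endloop
 endfacet
 facet normal -0.939 0.280 -0.198
  outer loop
   vertex 0.6 2.1 3.9
   vertex 1.9 3.7 0.0
   vertex 0.5 1.2 3.1
  endloop
 endfacet
 facet normal 0.380 0.119 0.917
  outer loop
   vertex 2.4 3.3 3.0
   vertex 0.6 2.1 3.9
   vertex 3.5 2.1 2.7
  endloop
 endfacet
 facet normal -0.475 0.858 0.194
  outer loop
   vertex 2.4 3.3 3.0
   vertex 1.9 3.7 0.0
   vertex 0.6 2.1 3.9
  endloop
 endfacet
 facet normal 0.303 -0.749 0.589
  outer loop
   vertex 2.6 1.5 2.4
   vertex 3.5 2.1 2.7
   vertex 0.5 1.2 3.1
  endloop
 endfacet
 facet normal 0.105 -0.989 -0.108
  outer loop
   vertex 2.6 1.5 2.4
   vertex 0.5 1.2 3.1
   vertex 1.7 1.6 0.6
  endloop
 endfacet
 facet normal -0.917 0.021 -0.397
  outer loop
   vertex 1.2 1.5 1.5
   vertex 0.5 1.2 3.1
   vertex 1.9 3.7 0.0
  endloop
 endfacet
 facet normal -0.505 -0.781 -0.367
  outer loop
   vertex 1.2 1.5 1.5
   vertex 1.7 1.6 0.6
   vertex 0.5 1.2 3.1
  endloop
 endfacet
 facet normal -0.870 -0.057 -0.490
  outer loop
   vertex 1.2 1.5 1.5
   vertex 1.9 3.7 0.0
   vertex 1.7 1.6 0.6
  endloop
 endfacet
 facet normal 0.071 -0.280 -0.957
  outer loop
   vertex 3.5 2.4 0.5
   vertex 1.7 1.6 0.6
   vertex 1.9 3.7 0.0
  endloop
 endfacet
 facet normal 0.745 0.661 0.090
  outer loop
   vertex 3.5 2.4 0.5
   vertex 2.4 3.3 3.0
   vertex 3.5 2.1 2.7
  endloop
 endfacet
 facet normal 0.631 0.776 -0.002
  outer loop
   vertex 3.5 2.4 0.5
   vertex 1.9 3.7 0.0
   vertex 2.4 3.3 3.0
  endloop
 endfacet
 facet normal 0.577 -0.810 -0.110
  outer loop
   vertex 3.5 2.4 0.5
   vertex 3.5 2.1 2.7
   vertex 2.6 1.5 2.4
  endloop
 endfacet
 facet normal 0.383 -0.892 -0.241
  outer loop
   vertex 3.5 2.4 0.5
   vertex 2.6 1.5 2.4
   vertex 1.7 1.6 0.6
  endloop
 endfacet
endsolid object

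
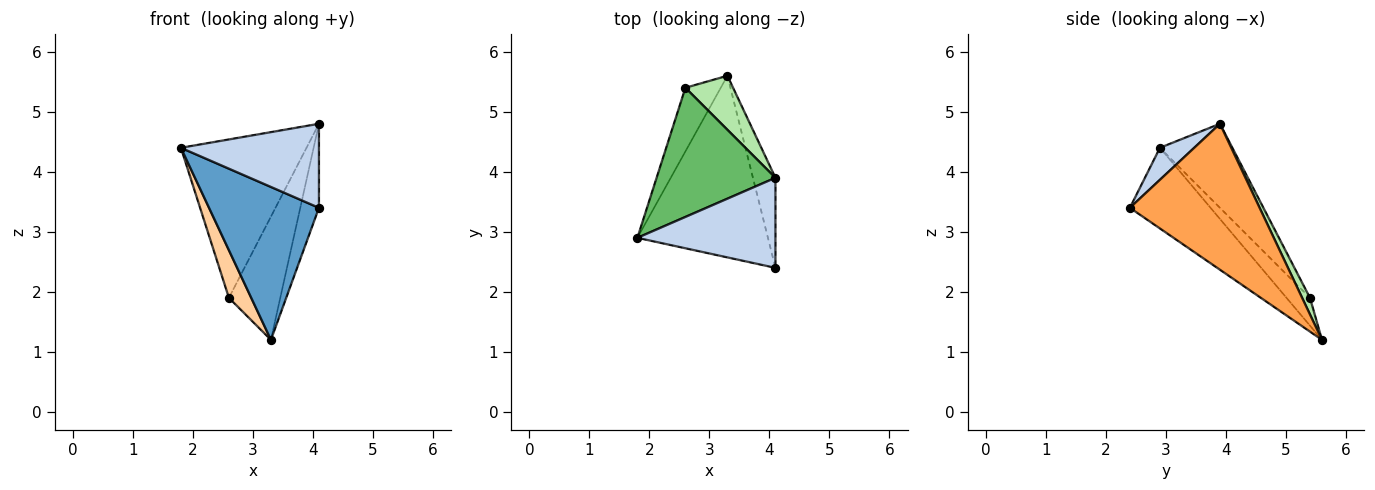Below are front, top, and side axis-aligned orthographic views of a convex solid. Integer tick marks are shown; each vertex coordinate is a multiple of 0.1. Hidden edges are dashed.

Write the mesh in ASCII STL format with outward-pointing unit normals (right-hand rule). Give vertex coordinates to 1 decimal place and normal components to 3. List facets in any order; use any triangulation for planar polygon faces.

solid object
 facet normal -0.427 -0.582 -0.692
  outer loop
   vertex 3.3 5.6 1.2
   vertex 4.1 2.4 3.4
   vertex 1.8 2.9 4.4
  endloop
 endfacet
 facet normal 0.167 -0.673 0.721
  outer loop
   vertex 4.1 3.9 4.8
   vertex 1.8 2.9 4.4
   vertex 4.1 2.4 3.4
  endloop
 endfacet
 facet normal 0.978 0.141 -0.151
  outer loop
   vertex 4.1 3.9 4.8
   vertex 4.1 2.4 3.4
   vertex 3.3 5.6 1.2
  endloop
 endfacet
 facet normal -0.533 -0.507 -0.678
  outer loop
   vertex 2.6 5.4 1.9
   vertex 3.3 5.6 1.2
   vertex 1.8 2.9 4.4
  endloop
 endfacet
 facet normal -0.408 0.708 0.577
  outer loop
   vertex 2.6 5.4 1.9
   vertex 1.8 2.9 4.4
   vertex 4.1 3.9 4.8
  endloop
 endfacet
 facet normal 0.138 0.907 0.398
  outer loop
   vertex 2.6 5.4 1.9
   vertex 4.1 3.9 4.8
   vertex 3.3 5.6 1.2
  endloop
 endfacet
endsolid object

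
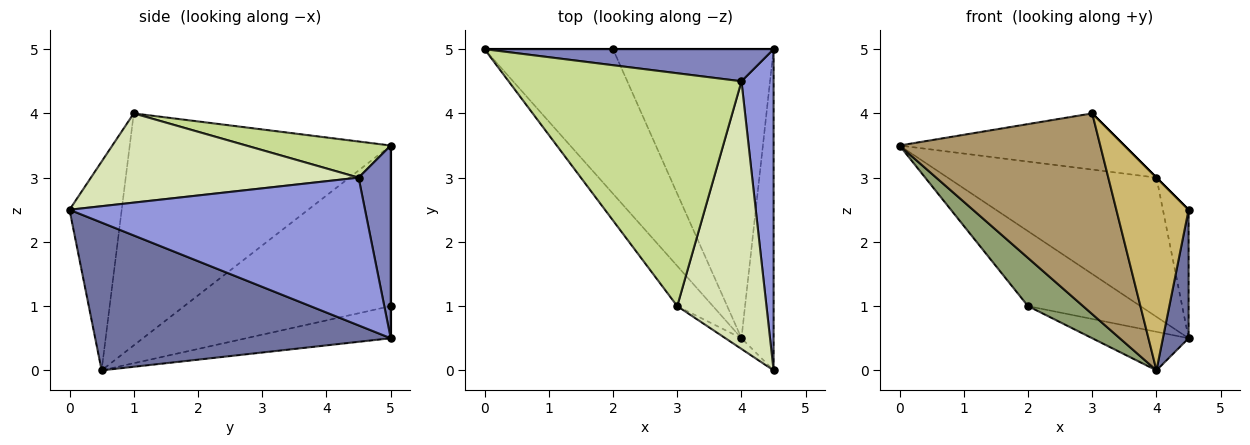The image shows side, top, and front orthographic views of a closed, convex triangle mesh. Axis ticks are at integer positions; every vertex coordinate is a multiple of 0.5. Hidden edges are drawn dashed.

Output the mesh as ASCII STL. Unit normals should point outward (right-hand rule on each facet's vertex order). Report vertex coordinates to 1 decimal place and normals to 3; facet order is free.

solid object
 facet normal 0.974 -0.085 -0.212
  outer loop
   vertex 4.0 0.5 0.0
   vertex 4.5 5.0 0.5
   vertex 4.5 0.0 2.5
  endloop
 endfacet
 facet normal 0.148 0.964 0.222
  outer loop
   vertex 4.0 4.5 3.0
   vertex 4.5 5.0 0.5
   vertex 0.0 5.0 3.5
  endloop
 endfacet
 facet normal 0.974 0.085 0.212
  outer loop
   vertex 4.0 4.5 3.0
   vertex 4.5 0.0 2.5
   vertex 4.5 5.0 0.5
  endloop
 endfacet
 facet normal 0.000 1.000 0.000
  outer loop
   vertex 2.0 5.0 1.0
   vertex 0.0 5.0 3.5
   vertex 4.5 5.0 0.5
  endloop
 endfacet
 facet normal -0.764 -0.204 -0.612
  outer loop
   vertex 2.0 5.0 1.0
   vertex 4.0 0.5 0.0
   vertex 0.0 5.0 3.5
  endloop
 endfacet
 facet normal -0.194 0.130 -0.972
  outer loop
   vertex 2.0 5.0 1.0
   vertex 4.5 5.0 0.5
   vertex 4.0 0.5 0.0
  endloop
 endfacet
 facet normal 0.149 0.232 0.961
  outer loop
   vertex 3.0 1.0 4.0
   vertex 4.0 4.5 3.0
   vertex 0.0 5.0 3.5
  endloop
 endfacet
 facet normal 0.707 0.000 0.707
  outer loop
   vertex 3.0 1.0 4.0
   vertex 4.5 0.0 2.5
   vertex 4.0 4.5 3.0
  endloop
 endfacet
 facet normal -0.787 -0.605 -0.121
  outer loop
   vertex 3.0 1.0 4.0
   vertex 0.0 5.0 3.5
   vertex 4.0 0.5 0.0
  endloop
 endfacet
 facet normal -0.585 -0.810 -0.045
  outer loop
   vertex 3.0 1.0 4.0
   vertex 4.0 0.5 0.0
   vertex 4.5 0.0 2.5
  endloop
 endfacet
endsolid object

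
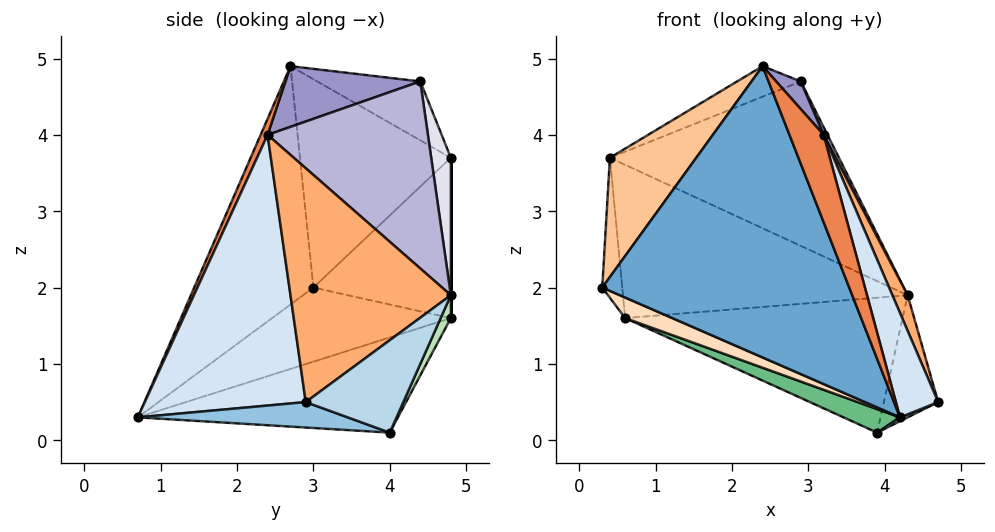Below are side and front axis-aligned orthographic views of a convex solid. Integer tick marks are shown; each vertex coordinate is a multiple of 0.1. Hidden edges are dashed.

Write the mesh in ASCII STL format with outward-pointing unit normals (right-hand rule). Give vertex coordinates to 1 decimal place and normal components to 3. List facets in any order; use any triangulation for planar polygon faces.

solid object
 facet normal -0.424 -0.879 0.216
  outer loop
   vertex 2.4 2.7 4.9
   vertex 0.3 3.0 2.0
   vertex 4.2 0.7 0.3
  endloop
 endfacet
 facet normal 0.430 -0.016 -0.903
  outer loop
   vertex 3.9 4.0 0.1
   vertex 4.7 2.9 0.5
   vertex 4.2 0.7 0.3
  endloop
 endfacet
 facet normal 0.808 0.450 -0.380
  outer loop
   vertex 3.9 4.0 0.1
   vertex 4.3 4.8 1.9
   vertex 4.7 2.9 0.5
  endloop
 endfacet
 facet normal 0.905 -0.238 0.354
  outer loop
   vertex 3.2 2.4 4.0
   vertex 4.2 0.7 0.3
   vertex 4.7 2.9 0.5
  endloop
 endfacet
 facet normal 0.178 -0.875 0.450
  outer loop
   vertex 3.2 2.4 4.0
   vertex 2.4 2.7 4.9
   vertex 4.2 0.7 0.3
  endloop
 endfacet
 facet normal 0.920 -0.088 0.382
  outer loop
   vertex 3.2 2.4 4.0
   vertex 4.7 2.9 0.5
   vertex 4.3 4.8 1.9
  endloop
 endfacet
 facet normal -0.752 -0.430 0.500
  outer loop
   vertex 0.4 4.8 3.7
   vertex 0.3 3.0 2.0
   vertex 2.4 2.7 4.9
  endloop
 endfacet
 facet normal -0.455 -0.120 -0.882
  outer loop
   vertex 0.6 4.8 1.6
   vertex 4.2 0.7 0.3
   vertex 0.3 3.0 2.0
  endloop
 endfacet
 facet normal -0.431 -0.094 -0.898
  outer loop
   vertex 0.6 4.8 1.6
   vertex 3.9 4.0 0.1
   vertex 4.2 0.7 0.3
  endloop
 endfacet
 facet normal -0.985 0.143 -0.094
  outer loop
   vertex 0.6 4.8 1.6
   vertex 0.3 3.0 2.0
   vertex 0.4 4.8 3.7
  endloop
 endfacet
 facet normal 0.033 0.911 -0.412
  outer loop
   vertex 0.6 4.8 1.6
   vertex 4.3 4.8 1.9
   vertex 3.9 4.0 0.1
  endloop
 endfacet
 facet normal 0.000 1.000 0.000
  outer loop
   vertex 0.6 4.8 1.6
   vertex 0.4 4.8 3.7
   vertex 4.3 4.8 1.9
  endloop
 endfacet
 facet normal 0.719 -0.131 0.683
  outer loop
   vertex 2.9 4.4 4.7
   vertex 2.4 2.7 4.9
   vertex 3.2 2.4 4.0
  endloop
 endfacet
 facet normal 0.895 -0.021 0.445
  outer loop
   vertex 2.9 4.4 4.7
   vertex 3.2 2.4 4.0
   vertex 4.3 4.8 1.9
  endloop
 endfacet
 facet normal -0.335 0.207 0.919
  outer loop
   vertex 2.9 4.4 4.7
   vertex 0.4 4.8 3.7
   vertex 2.4 2.7 4.9
  endloop
 endfacet
 facet normal 0.084 0.980 0.182
  outer loop
   vertex 2.9 4.4 4.7
   vertex 4.3 4.8 1.9
   vertex 0.4 4.8 3.7
  endloop
 endfacet
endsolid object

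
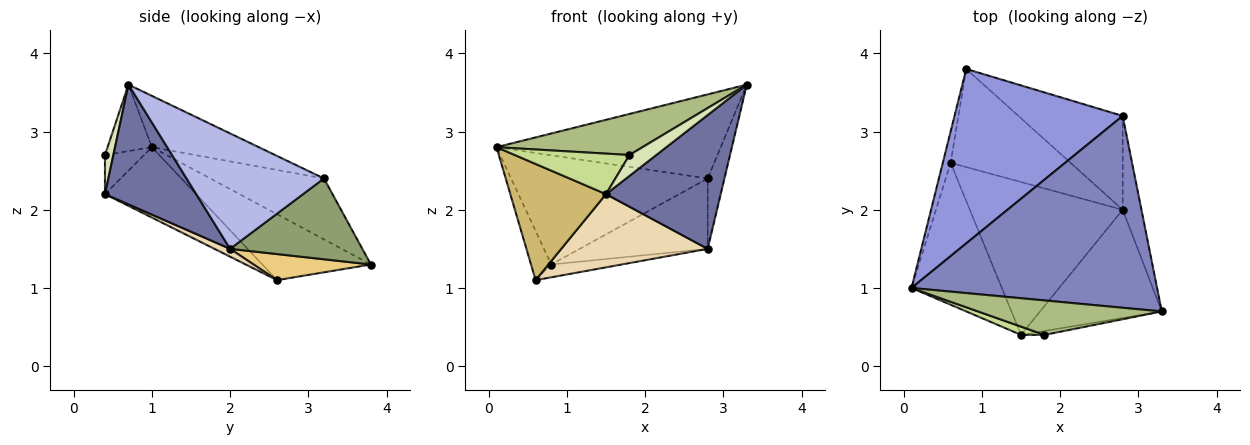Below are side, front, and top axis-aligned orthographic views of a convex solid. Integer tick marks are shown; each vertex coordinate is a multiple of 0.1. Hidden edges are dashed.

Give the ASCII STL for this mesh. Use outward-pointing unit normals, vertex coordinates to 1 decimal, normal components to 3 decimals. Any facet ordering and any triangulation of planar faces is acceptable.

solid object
 facet normal 0.526 -0.661 -0.535
  outer loop
   vertex 2.8 2.0 1.5
   vertex 3.3 0.7 3.6
   vertex 1.5 0.4 2.2
  endloop
 endfacet
 facet normal -0.188 0.394 0.900
  outer loop
   vertex 2.8 3.2 2.4
   vertex 0.1 1.0 2.8
   vertex 3.3 0.7 3.6
  endloop
 endfacet
 facet normal -0.293 0.507 0.810
  outer loop
   vertex 2.8 3.2 2.4
   vertex 0.8 3.8 1.3
   vertex 0.1 1.0 2.8
  endloop
 endfacet
 facet normal 0.980 0.120 -0.159
  outer loop
   vertex 2.8 3.2 2.4
   vertex 3.3 0.7 3.6
   vertex 2.8 2.0 1.5
  endloop
 endfacet
 facet normal 0.527 0.510 -0.680
  outer loop
   vertex 2.8 3.2 2.4
   vertex 2.8 2.0 1.5
   vertex 0.8 3.8 1.3
  endloop
 endfacet
 facet normal -0.226 -0.746 0.626
  outer loop
   vertex 1.8 0.4 2.7
   vertex 3.3 0.7 3.6
   vertex 0.1 1.0 2.8
  endloop
 endfacet
 facet normal -0.317 -0.929 0.190
  outer loop
   vertex 1.8 0.4 2.7
   vertex 0.1 1.0 2.8
   vertex 1.5 0.4 2.2
  endloop
 endfacet
 facet normal 0.294 -0.940 -0.176
  outer loop
   vertex 1.8 0.4 2.7
   vertex 1.5 0.4 2.2
   vertex 3.3 0.7 3.6
  endloop
 endfacet
 facet normal -0.976 0.182 -0.116
  outer loop
   vertex 0.6 2.6 1.1
   vertex 0.1 1.0 2.8
   vertex 0.8 3.8 1.3
  endloop
 endfacet
 facet normal -0.516 -0.543 -0.663
  outer loop
   vertex 0.6 2.6 1.1
   vertex 1.5 0.4 2.2
   vertex 0.1 1.0 2.8
  endloop
 endfacet
 facet normal 0.211 0.126 -0.969
  outer loop
   vertex 0.6 2.6 1.1
   vertex 0.8 3.8 1.3
   vertex 2.8 2.0 1.5
  endloop
 endfacet
 facet normal 0.046 -0.432 -0.901
  outer loop
   vertex 0.6 2.6 1.1
   vertex 2.8 2.0 1.5
   vertex 1.5 0.4 2.2
  endloop
 endfacet
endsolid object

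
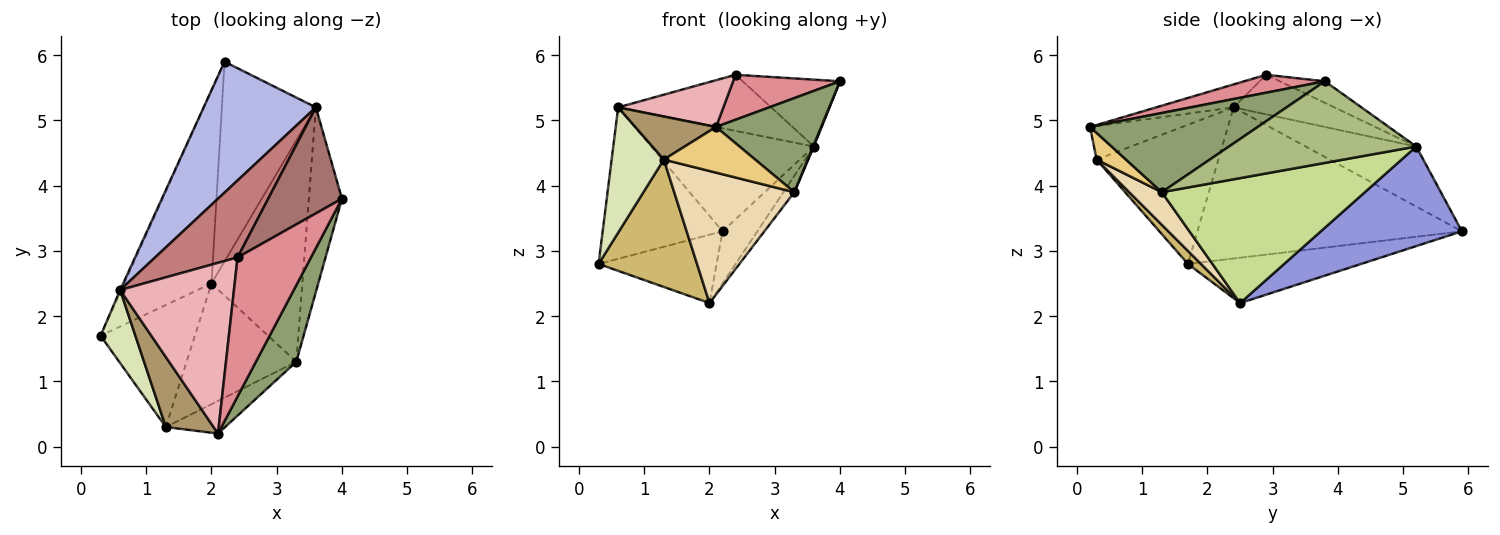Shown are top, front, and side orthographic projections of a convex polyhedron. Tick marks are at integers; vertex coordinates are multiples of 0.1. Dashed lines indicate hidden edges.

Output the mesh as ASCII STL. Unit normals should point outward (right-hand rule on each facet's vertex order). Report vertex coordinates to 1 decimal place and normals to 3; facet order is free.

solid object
 facet normal -0.440 0.300 -0.847
  outer loop
   vertex 2.0 2.5 2.2
   vertex 0.3 1.7 2.8
   vertex 2.2 5.9 3.3
  endloop
 endfacet
 facet normal -0.911 0.413 -0.007
  outer loop
   vertex 0.6 2.4 5.2
   vertex 2.2 5.9 3.3
   vertex 0.3 1.7 2.8
  endloop
 endfacet
 facet normal 0.716 0.177 -0.676
  outer loop
   vertex 3.6 5.2 4.6
   vertex 2.0 2.5 2.2
   vertex 2.2 5.9 3.3
  endloop
 endfacet
 facet normal -0.387 0.570 0.724
  outer loop
   vertex 3.6 5.2 4.6
   vertex 2.2 5.9 3.3
   vertex 0.6 2.4 5.2
  endloop
 endfacet
 facet normal 0.778 -0.488 0.397
  outer loop
   vertex 3.3 1.3 3.9
   vertex 4.0 3.8 5.6
   vertex 2.1 0.2 4.9
  endloop
 endfacet
 facet normal 0.927 -0.004 -0.376
  outer loop
   vertex 3.3 1.3 3.9
   vertex 3.6 5.2 4.6
   vertex 4.0 3.8 5.6
  endloop
 endfacet
 facet normal 0.808 0.043 -0.587
  outer loop
   vertex 3.3 1.3 3.9
   vertex 2.0 2.5 2.2
   vertex 3.6 5.2 4.6
  endloop
 endfacet
 facet normal -0.896 -0.384 0.224
  outer loop
   vertex 1.3 0.3 4.4
   vertex 0.6 2.4 5.2
   vertex 0.3 1.7 2.8
  endloop
 endfacet
 facet normal -0.513 -0.450 0.731
  outer loop
   vertex 1.3 0.3 4.4
   vertex 2.1 0.2 4.9
   vertex 0.6 2.4 5.2
  endloop
 endfacet
 facet normal 0.095 -0.719 -0.689
  outer loop
   vertex 1.3 0.3 4.4
   vertex 0.3 1.7 2.8
   vertex 2.0 2.5 2.2
  endloop
 endfacet
 facet normal 0.253 -0.787 -0.562
  outer loop
   vertex 1.3 0.3 4.4
   vertex 3.3 1.3 3.9
   vertex 2.1 0.2 4.9
  endloop
 endfacet
 facet normal 0.197 -0.724 -0.661
  outer loop
   vertex 1.3 0.3 4.4
   vertex 2.0 2.5 2.2
   vertex 3.3 1.3 3.9
  endloop
 endfacet
 facet normal -0.240 0.518 0.821
  outer loop
   vertex 2.4 2.9 5.7
   vertex 4.0 3.8 5.6
   vertex 3.6 5.2 4.6
  endloop
 endfacet
 facet normal -0.362 0.549 0.753
  outer loop
   vertex 2.4 2.9 5.7
   vertex 3.6 5.2 4.6
   vertex 0.6 2.4 5.2
  endloop
 endfacet
 facet normal 0.227 -0.300 0.927
  outer loop
   vertex 2.4 2.9 5.7
   vertex 2.1 0.2 4.9
   vertex 4.0 3.8 5.6
  endloop
 endfacet
 facet normal -0.191 -0.259 0.947
  outer loop
   vertex 2.4 2.9 5.7
   vertex 0.6 2.4 5.2
   vertex 2.1 0.2 4.9
  endloop
 endfacet
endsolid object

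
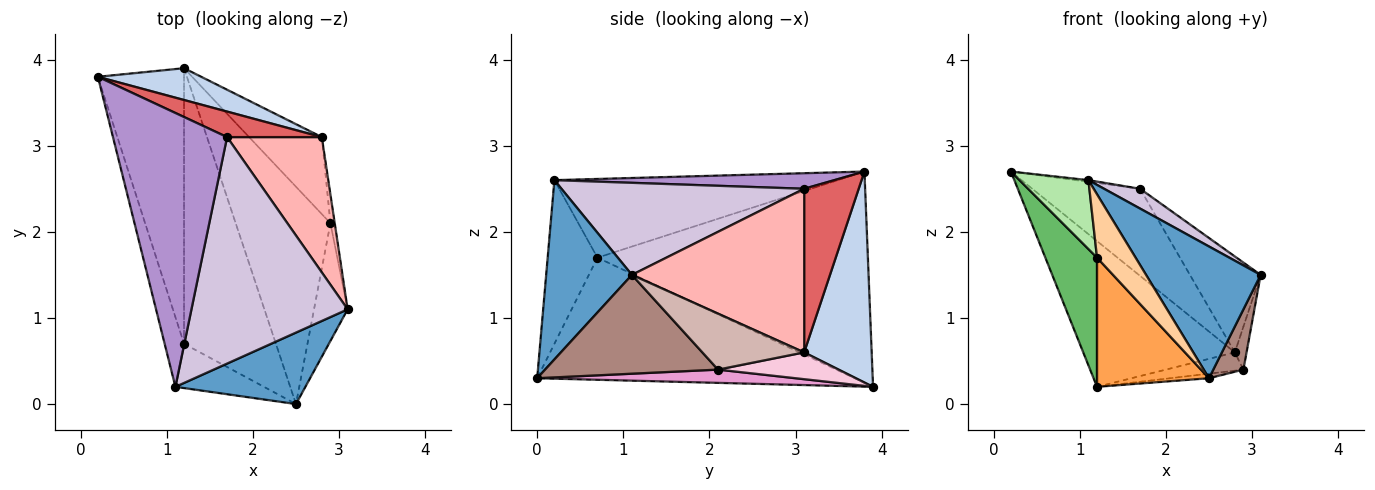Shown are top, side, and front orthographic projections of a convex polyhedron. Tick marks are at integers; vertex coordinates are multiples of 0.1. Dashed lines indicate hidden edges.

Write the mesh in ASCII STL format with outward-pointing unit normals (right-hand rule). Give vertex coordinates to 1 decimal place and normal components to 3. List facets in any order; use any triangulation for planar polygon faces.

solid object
 facet normal 0.550 -0.734 0.398
  outer loop
   vertex 1.1 0.2 2.6
   vertex 2.5 0.0 0.3
   vertex 3.1 1.1 1.5
  endloop
 endfacet
 facet normal 0.399 0.896 0.195
  outer loop
   vertex 2.8 3.1 0.6
   vertex 1.2 3.9 0.2
   vertex 0.2 3.8 2.7
  endloop
 endfacet
 facet normal -0.769 -0.271 -0.579
  outer loop
   vertex 1.2 0.7 1.7
   vertex 1.2 3.9 0.2
   vertex 2.5 0.0 0.3
  endloop
 endfacet
 facet normal -0.727 -0.563 -0.393
  outer loop
   vertex 1.2 0.7 1.7
   vertex 2.5 0.0 0.3
   vertex 1.1 0.2 2.6
  endloop
 endfacet
 facet normal -0.912 -0.174 -0.372
  outer loop
   vertex 1.2 0.7 1.7
   vertex 0.2 3.8 2.7
   vertex 1.2 3.9 0.2
  endloop
 endfacet
 facet normal -0.945 -0.230 -0.233
  outer loop
   vertex 1.2 0.7 1.7
   vertex 1.1 0.2 2.6
   vertex 0.2 3.8 2.7
  endloop
 endfacet
 facet normal 0.437 0.863 0.253
  outer loop
   vertex 1.7 3.1 2.5
   vertex 2.8 3.1 0.6
   vertex 0.2 3.8 2.7
  endloop
 endfacet
 facet normal 0.815 0.335 0.472
  outer loop
   vertex 1.7 3.1 2.5
   vertex 3.1 1.1 1.5
   vertex 2.8 3.1 0.6
  endloop
 endfacet
 facet normal 0.135 0.006 0.991
  outer loop
   vertex 1.7 3.1 2.5
   vertex 0.2 3.8 2.7
   vertex 1.1 0.2 2.6
  endloop
 endfacet
 facet normal 0.506 -0.075 0.859
  outer loop
   vertex 1.7 3.1 2.5
   vertex 1.1 0.2 2.6
   vertex 3.1 1.1 1.5
  endloop
 endfacet
 facet normal 0.934 -0.163 -0.318
  outer loop
   vertex 2.9 2.1 0.4
   vertex 3.1 1.1 1.5
   vertex 2.5 0.0 0.3
  endloop
 endfacet
 facet normal 0.991 0.114 -0.076
  outer loop
   vertex 2.9 2.1 0.4
   vertex 2.8 3.1 0.6
   vertex 3.1 1.1 1.5
  endloop
 endfacet
 facet normal 0.138 0.021 -0.990
  outer loop
   vertex 2.9 2.1 0.4
   vertex 2.5 0.0 0.3
   vertex 1.2 3.9 0.2
  endloop
 endfacet
 facet normal 0.337 0.217 -0.916
  outer loop
   vertex 2.9 2.1 0.4
   vertex 1.2 3.9 0.2
   vertex 2.8 3.1 0.6
  endloop
 endfacet
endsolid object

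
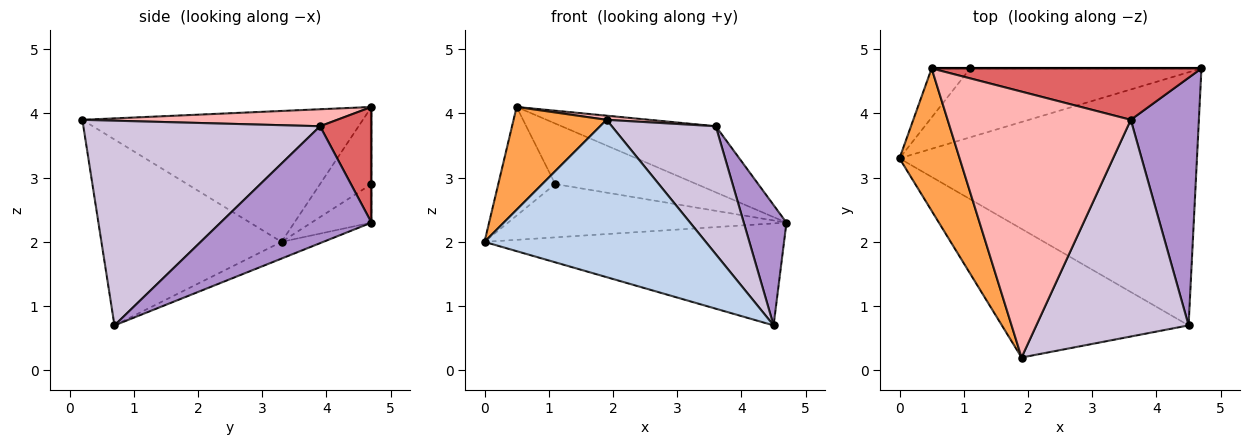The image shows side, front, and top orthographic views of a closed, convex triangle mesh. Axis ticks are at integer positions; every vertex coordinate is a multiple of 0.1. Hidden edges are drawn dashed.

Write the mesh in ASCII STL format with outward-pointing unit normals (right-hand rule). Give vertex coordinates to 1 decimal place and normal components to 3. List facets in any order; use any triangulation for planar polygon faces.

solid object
 facet normal -0.052 0.373 -0.926
  outer loop
   vertex 4.5 0.7 0.7
   vertex 0.0 3.3 2.0
   vertex 4.7 4.7 2.3
  endloop
 endfacet
 facet normal -0.533 -0.655 -0.536
  outer loop
   vertex 1.9 0.2 3.9
   vertex 0.0 3.3 2.0
   vertex 4.5 0.7 0.7
  endloop
 endfacet
 facet normal -0.870 -0.288 0.399
  outer loop
   vertex 0.5 4.7 4.1
   vertex 0.0 3.3 2.0
   vertex 1.9 0.2 3.9
  endloop
 endfacet
 facet normal -0.131 0.607 -0.784
  outer loop
   vertex 1.1 4.7 2.9
   vertex 4.7 4.7 2.3
   vertex 0.0 3.3 2.0
  endloop
 endfacet
 facet normal -0.636 0.704 -0.318
  outer loop
   vertex 1.1 4.7 2.9
   vertex 0.0 3.3 2.0
   vertex 0.5 4.7 4.1
  endloop
 endfacet
 facet normal 0.000 1.000 0.000
  outer loop
   vertex 1.1 4.7 2.9
   vertex 0.5 4.7 4.1
   vertex 4.7 4.7 2.3
  endloop
 endfacet
 facet normal 0.254 0.763 0.594
  outer loop
   vertex 3.6 3.9 3.8
   vertex 4.7 4.7 2.3
   vertex 0.5 4.7 4.1
  endloop
 endfacet
 facet normal 0.092 -0.016 0.996
  outer loop
   vertex 3.6 3.9 3.8
   vertex 0.5 4.7 4.1
   vertex 1.9 0.2 3.9
  endloop
 endfacet
 facet normal 0.839 -0.238 0.489
  outer loop
   vertex 3.6 3.9 3.8
   vertex 4.5 0.7 0.7
   vertex 4.7 4.7 2.3
  endloop
 endfacet
 facet normal 0.757 -0.332 0.563
  outer loop
   vertex 3.6 3.9 3.8
   vertex 1.9 0.2 3.9
   vertex 4.5 0.7 0.7
  endloop
 endfacet
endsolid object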